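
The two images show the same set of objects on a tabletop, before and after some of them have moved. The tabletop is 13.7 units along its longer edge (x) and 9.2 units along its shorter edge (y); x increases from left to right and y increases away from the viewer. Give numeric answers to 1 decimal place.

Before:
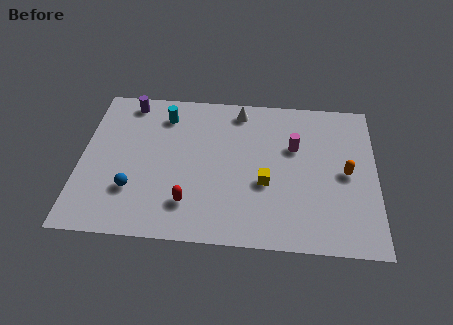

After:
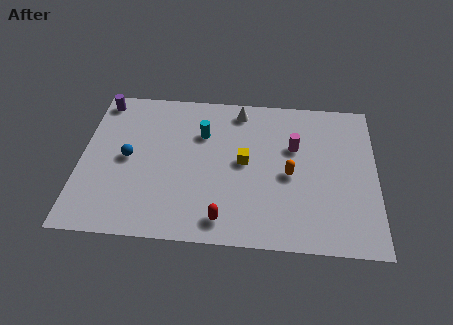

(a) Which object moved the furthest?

the orange capsule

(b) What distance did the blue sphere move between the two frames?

1.9

The blue sphere was near (2.5, 2.7) before and (2.2, 4.6) after, so it travelled √(0.3² + 1.9²) ≈ 1.9 units.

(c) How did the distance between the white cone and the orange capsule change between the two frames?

-1.6

They were about 6.1 units apart before and 4.5 after — 1.6 units closer together.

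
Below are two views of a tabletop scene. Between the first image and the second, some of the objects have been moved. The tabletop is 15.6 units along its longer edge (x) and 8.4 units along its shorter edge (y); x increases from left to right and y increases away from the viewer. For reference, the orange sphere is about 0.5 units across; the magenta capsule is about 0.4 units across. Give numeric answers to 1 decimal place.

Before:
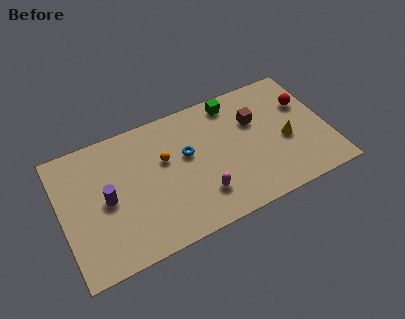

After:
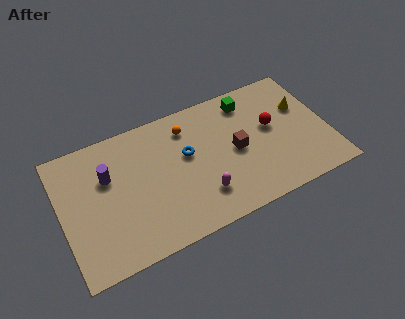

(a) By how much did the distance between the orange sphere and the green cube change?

-1.1

Before: roughly 4.8 units apart; after: 3.7. That's 1.1 units closer together.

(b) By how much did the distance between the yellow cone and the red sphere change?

-0.4

The distance was about 2.4 in the first image and 2.0 in the second, so they moved 0.4 units closer together.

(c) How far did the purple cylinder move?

1.4

The purple cylinder moved from about (2.6, 4.1) to (2.8, 5.5), a distance of √(0.2² + 1.4²) ≈ 1.4.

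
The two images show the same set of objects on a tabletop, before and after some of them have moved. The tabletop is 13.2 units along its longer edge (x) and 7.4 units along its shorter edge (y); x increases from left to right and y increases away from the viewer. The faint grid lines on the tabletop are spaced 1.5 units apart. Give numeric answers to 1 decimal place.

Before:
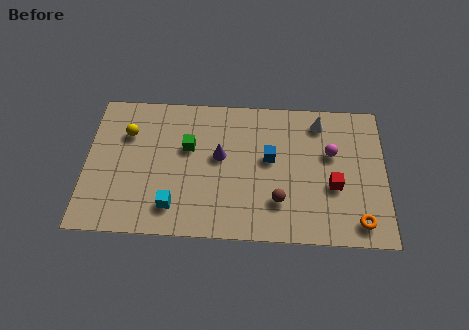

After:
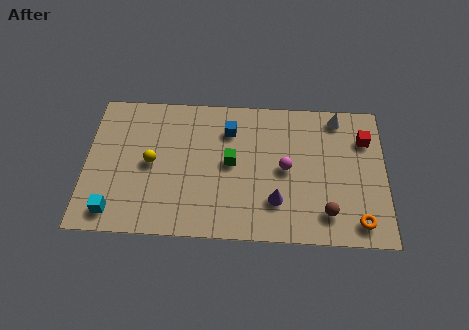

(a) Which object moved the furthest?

the purple cone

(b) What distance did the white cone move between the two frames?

0.9

The white cone was near (10.3, 6.2) before and (11.1, 6.5) after, so it travelled √(0.8² + 0.3²) ≈ 0.9 units.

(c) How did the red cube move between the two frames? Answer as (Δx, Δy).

(1.4, 2.5)

From the two frames, the red cube sits at roughly (10.9, 2.9) before and (12.3, 5.4) after.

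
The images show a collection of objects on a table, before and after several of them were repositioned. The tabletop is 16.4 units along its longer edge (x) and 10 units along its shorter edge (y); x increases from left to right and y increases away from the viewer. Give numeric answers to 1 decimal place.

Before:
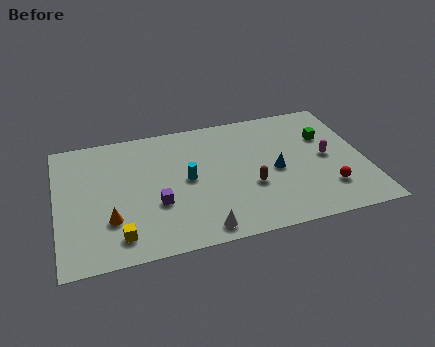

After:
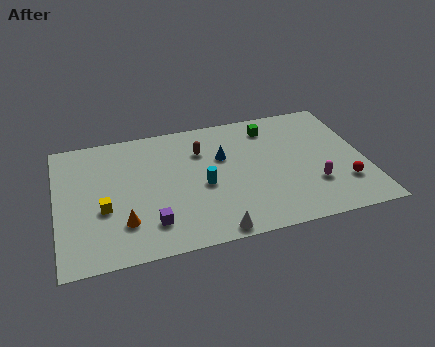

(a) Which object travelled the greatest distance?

the brown capsule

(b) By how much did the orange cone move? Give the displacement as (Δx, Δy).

(0.7, -0.4)

The orange cone was at about (2.7, 3.0) and moved to about (3.4, 2.6).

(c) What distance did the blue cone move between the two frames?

3.2

From (11.6, 4.6) to (8.9, 6.4), the blue cone covered √(2.7² + 1.8²) ≈ 3.2 units.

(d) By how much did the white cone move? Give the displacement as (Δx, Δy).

(0.6, -0.3)

The white cone started near (7.4, 1.1) and ended near (8.0, 0.8).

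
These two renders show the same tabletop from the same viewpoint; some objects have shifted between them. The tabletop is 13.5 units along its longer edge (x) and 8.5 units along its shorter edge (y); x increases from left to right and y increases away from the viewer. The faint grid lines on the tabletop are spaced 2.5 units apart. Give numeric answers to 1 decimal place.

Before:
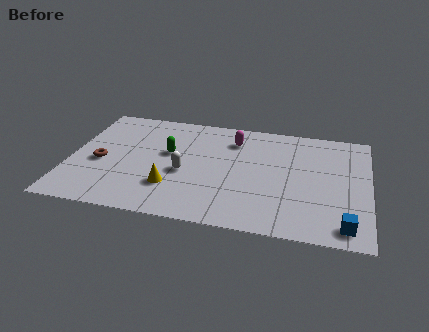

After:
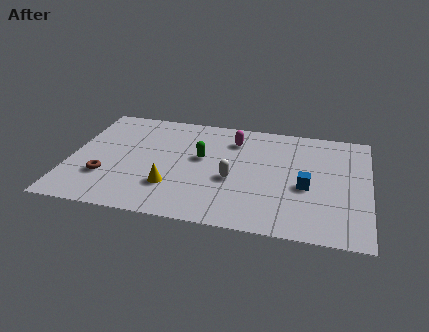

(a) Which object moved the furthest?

the blue cube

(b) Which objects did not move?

the yellow cone and the magenta capsule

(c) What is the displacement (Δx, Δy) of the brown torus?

(0.3, -1.1)

From the two frames, the brown torus sits at roughly (1.4, 3.7) before and (1.7, 2.6) after.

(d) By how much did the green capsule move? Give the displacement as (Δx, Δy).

(1.5, -0.1)

From the two frames, the green capsule sits at roughly (4.4, 5.0) before and (5.9, 4.9) after.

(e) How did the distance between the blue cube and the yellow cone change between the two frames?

-1.8

Before: roughly 7.9 units apart; after: 6.1. That's 1.8 units closer together.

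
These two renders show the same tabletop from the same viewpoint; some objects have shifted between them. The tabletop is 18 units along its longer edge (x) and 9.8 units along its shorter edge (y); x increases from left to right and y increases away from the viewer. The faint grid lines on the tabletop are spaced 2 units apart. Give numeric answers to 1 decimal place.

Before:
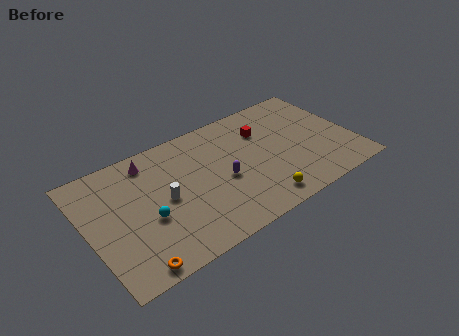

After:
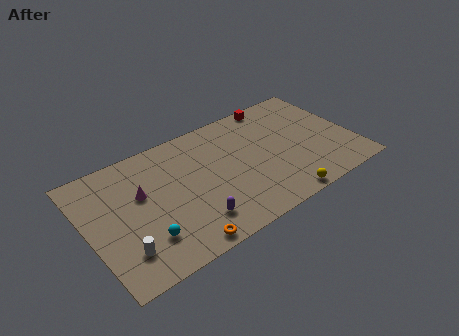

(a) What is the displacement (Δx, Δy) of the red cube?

(1.2, 2.0)

The red cube was at about (12.3, 7.0) and moved to about (13.5, 9.0).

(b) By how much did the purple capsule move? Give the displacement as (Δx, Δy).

(-2.4, -2.2)

From the two frames, the purple capsule sits at roughly (9.0, 4.3) before and (6.6, 2.1) after.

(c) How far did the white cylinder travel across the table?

4.1

From (5.1, 4.8) to (1.9, 2.3), the white cylinder covered √(3.2² + 2.5²) ≈ 4.1 units.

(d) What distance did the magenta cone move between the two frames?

2.5

The magenta cone was near (4.6, 8.3) before and (3.7, 6.0) after, so it travelled √(0.9² + 2.3²) ≈ 2.5 units.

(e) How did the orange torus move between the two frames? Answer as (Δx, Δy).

(3.2, 0.0)

The orange torus was at about (2.3, 0.9) and moved to about (5.5, 0.9).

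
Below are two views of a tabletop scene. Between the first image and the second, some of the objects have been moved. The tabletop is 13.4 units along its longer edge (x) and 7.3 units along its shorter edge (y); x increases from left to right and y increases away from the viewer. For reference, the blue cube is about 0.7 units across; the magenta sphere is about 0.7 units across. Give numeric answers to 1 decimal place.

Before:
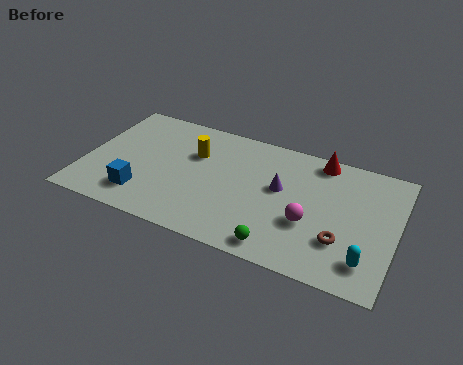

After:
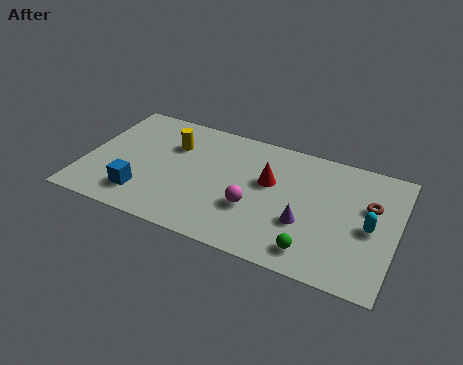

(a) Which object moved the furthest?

the red cone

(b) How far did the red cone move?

2.9

From (9.9, 6.5) to (7.9, 4.4), the red cone covered √(2.0² + 2.1²) ≈ 2.9 units.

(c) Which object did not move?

the blue cube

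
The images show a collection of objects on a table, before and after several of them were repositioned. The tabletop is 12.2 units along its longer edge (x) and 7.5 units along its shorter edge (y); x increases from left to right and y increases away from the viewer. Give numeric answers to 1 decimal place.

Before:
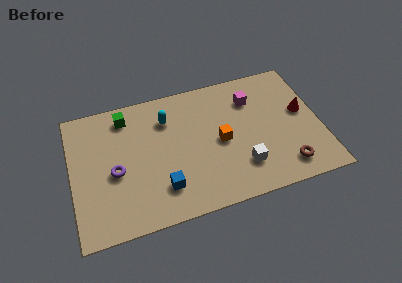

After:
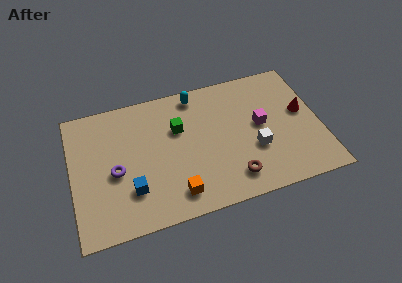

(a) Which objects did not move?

the purple torus and the red cone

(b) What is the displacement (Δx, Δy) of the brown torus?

(-2.6, 0.1)

The brown torus started near (10.3, 1.3) and ended near (7.7, 1.4).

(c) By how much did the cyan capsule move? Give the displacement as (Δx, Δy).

(1.5, 1.0)

From the two frames, the cyan capsule sits at roughly (4.8, 5.6) before and (6.3, 6.6) after.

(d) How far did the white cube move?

1.1

The white cube was near (8.2, 1.9) before and (8.9, 2.7) after, so it travelled √(0.7² + 0.8²) ≈ 1.1 units.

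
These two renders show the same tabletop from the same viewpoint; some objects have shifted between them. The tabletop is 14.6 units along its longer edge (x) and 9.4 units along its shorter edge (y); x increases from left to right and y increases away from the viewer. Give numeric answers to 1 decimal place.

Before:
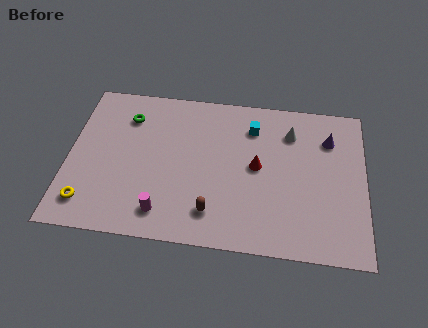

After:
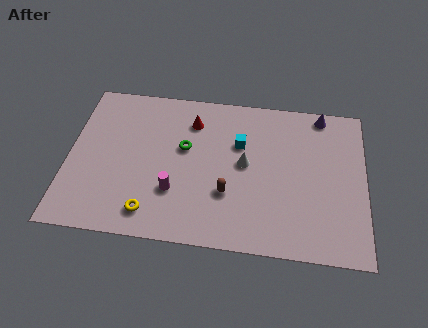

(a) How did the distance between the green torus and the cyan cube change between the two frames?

-3.4

Before: roughly 6.2 units apart; after: 2.8. That's 3.4 units closer together.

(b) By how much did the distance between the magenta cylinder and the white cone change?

-4.3

They were about 8.3 units apart before and 4.0 after — 4.3 units closer together.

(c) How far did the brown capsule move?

1.4

From (7.2, 1.9) to (7.9, 3.1), the brown capsule covered √(0.7² + 1.2²) ≈ 1.4 units.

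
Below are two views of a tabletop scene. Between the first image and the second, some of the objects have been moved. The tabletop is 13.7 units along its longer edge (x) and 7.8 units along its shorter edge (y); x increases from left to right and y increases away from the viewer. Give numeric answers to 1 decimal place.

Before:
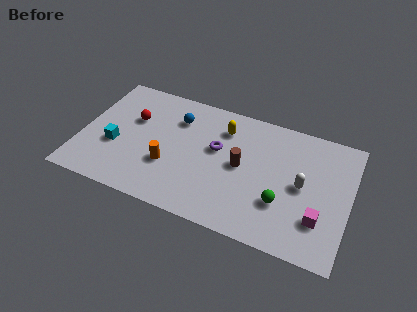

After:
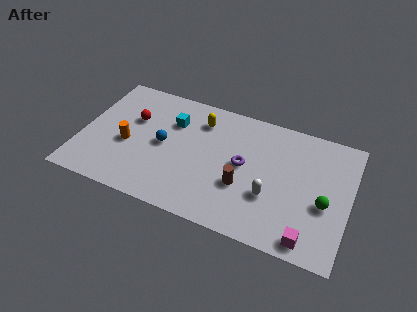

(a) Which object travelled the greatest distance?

the cyan cube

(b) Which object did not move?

the red sphere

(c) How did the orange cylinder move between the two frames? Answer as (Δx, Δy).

(-2.2, 0.6)

The orange cylinder started near (4.6, 2.7) and ended near (2.4, 3.3).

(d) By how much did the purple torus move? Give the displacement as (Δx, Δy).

(1.4, -0.5)

From the two frames, the purple torus sits at roughly (6.9, 4.6) before and (8.3, 4.1) after.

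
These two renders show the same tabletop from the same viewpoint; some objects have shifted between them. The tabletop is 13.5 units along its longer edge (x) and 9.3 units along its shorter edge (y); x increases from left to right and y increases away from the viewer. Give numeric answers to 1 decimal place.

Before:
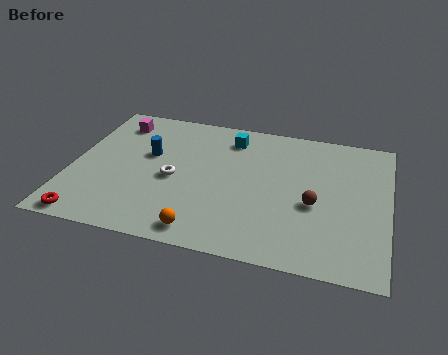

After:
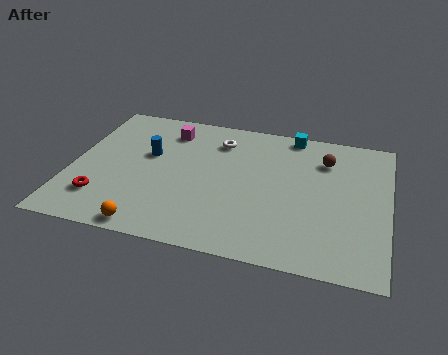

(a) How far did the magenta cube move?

2.3

The magenta cube was near (1.6, 7.6) before and (3.9, 7.5) after, so it travelled √(2.3² + 0.1²) ≈ 2.3 units.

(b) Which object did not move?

the blue cylinder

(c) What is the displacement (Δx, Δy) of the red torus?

(0.4, 1.4)

The red torus started near (1.1, 0.8) and ended near (1.5, 2.2).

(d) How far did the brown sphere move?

3.1

The brown sphere moved from about (10.4, 3.9) to (10.7, 7.0), a distance of √(0.3² + 3.1²) ≈ 3.1.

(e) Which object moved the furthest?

the white torus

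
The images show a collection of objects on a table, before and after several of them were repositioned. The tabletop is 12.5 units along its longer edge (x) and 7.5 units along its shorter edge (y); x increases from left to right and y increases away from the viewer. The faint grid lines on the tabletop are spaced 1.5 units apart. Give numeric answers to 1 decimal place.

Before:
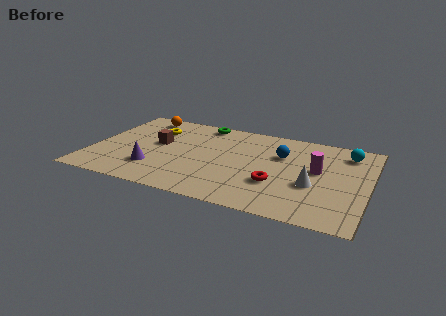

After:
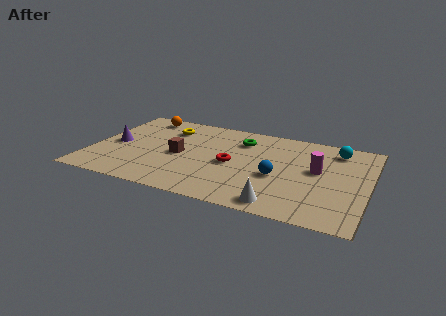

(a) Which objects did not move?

the magenta cylinder and the orange sphere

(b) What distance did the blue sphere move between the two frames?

1.9

The blue sphere moved from about (8.5, 5.0) to (8.5, 3.1), a distance of √(0.0² + 1.9²) ≈ 1.9.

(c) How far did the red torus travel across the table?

2.3

The red torus moved from about (8.5, 2.5) to (6.4, 3.5), a distance of √(2.1² + 1.0²) ≈ 2.3.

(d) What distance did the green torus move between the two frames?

2.1

The green torus was near (4.7, 6.7) before and (6.6, 5.7) after, so it travelled √(1.9² + 1.0²) ≈ 2.1 units.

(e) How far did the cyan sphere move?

0.5

The cyan sphere moved from about (11.4, 6.1) to (10.9, 6.2), a distance of √(0.5² + 0.1²) ≈ 0.5.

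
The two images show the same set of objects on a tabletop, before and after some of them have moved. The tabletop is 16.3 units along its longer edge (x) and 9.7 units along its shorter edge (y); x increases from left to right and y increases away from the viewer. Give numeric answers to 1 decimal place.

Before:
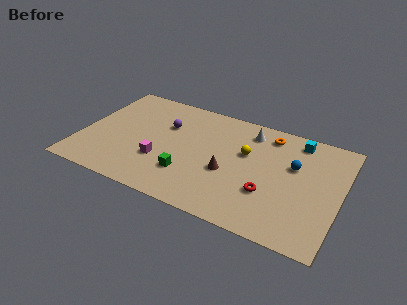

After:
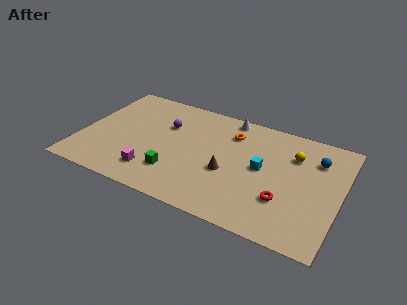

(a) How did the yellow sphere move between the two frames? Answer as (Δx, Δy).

(2.9, 1.0)

The yellow sphere started near (10.3, 6.0) and ended near (13.2, 7.0).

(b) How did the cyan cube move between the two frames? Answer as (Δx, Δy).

(-1.9, -3.3)

The cyan cube started near (13.3, 8.4) and ended near (11.4, 5.1).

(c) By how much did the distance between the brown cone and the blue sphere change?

+1.7

The distance was about 4.5 in the first image and 6.2 in the second, so they moved 1.7 units further apart.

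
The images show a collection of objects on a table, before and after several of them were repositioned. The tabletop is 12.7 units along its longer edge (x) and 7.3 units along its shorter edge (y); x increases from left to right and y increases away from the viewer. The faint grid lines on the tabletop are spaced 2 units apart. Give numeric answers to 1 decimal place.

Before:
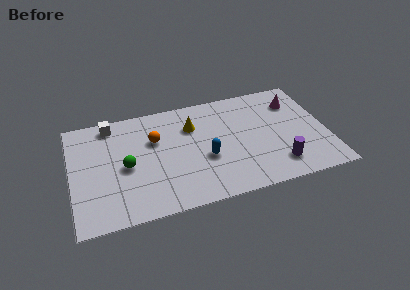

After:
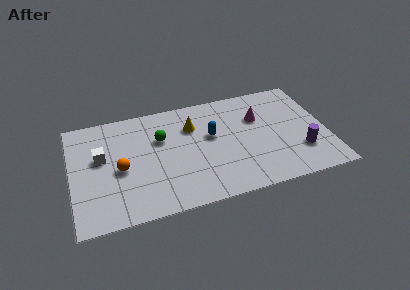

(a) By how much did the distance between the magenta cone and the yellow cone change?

-1.9

They were about 5.2 units apart before and 3.3 after — 1.9 units closer together.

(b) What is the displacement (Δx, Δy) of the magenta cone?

(-1.9, -0.6)

The magenta cone was at about (11.3, 5.5) and moved to about (9.4, 4.9).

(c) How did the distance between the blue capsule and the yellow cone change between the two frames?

-1.1

The distance was about 2.4 in the first image and 1.3 in the second, so they moved 1.1 units closer together.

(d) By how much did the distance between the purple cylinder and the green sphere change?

-0.3

The distance was about 7.6 in the first image and 7.3 in the second, so they moved 0.3 units closer together.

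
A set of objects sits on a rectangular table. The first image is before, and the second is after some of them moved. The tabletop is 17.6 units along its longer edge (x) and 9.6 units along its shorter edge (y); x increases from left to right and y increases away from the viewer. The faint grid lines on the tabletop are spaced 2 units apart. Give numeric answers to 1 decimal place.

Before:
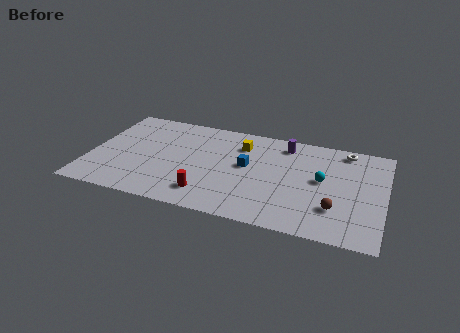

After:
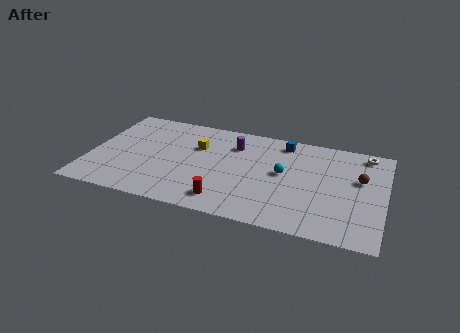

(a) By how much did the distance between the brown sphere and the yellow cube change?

+2.3

They were about 7.5 units apart before and 9.8 after — 2.3 units further apart.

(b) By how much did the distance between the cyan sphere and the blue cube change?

-1.4

Before: roughly 4.5 units apart; after: 3.1. That's 1.4 units closer together.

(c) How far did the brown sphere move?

3.5

The brown sphere moved from about (14.8, 2.7) to (16.1, 5.9), a distance of √(1.3² + 3.2²) ≈ 3.5.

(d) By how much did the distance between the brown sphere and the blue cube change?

-0.7

Before: roughly 6.0 units apart; after: 5.3. That's 0.7 units closer together.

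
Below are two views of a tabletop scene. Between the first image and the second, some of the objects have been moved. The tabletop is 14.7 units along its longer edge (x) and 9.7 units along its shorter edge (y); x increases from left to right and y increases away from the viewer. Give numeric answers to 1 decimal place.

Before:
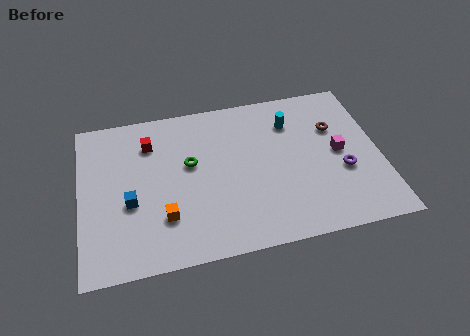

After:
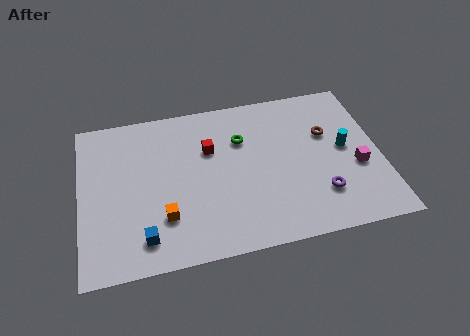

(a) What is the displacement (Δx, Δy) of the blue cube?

(0.6, -2.2)

The blue cube was at about (2.4, 3.9) and moved to about (3.0, 1.7).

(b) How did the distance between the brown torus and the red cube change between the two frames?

-3.3

The distance was about 9.1 in the first image and 5.8 in the second, so they moved 3.3 units closer together.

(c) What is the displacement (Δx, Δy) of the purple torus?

(-1.2, -1.2)

The purple torus started near (12.8, 3.7) and ended near (11.6, 2.5).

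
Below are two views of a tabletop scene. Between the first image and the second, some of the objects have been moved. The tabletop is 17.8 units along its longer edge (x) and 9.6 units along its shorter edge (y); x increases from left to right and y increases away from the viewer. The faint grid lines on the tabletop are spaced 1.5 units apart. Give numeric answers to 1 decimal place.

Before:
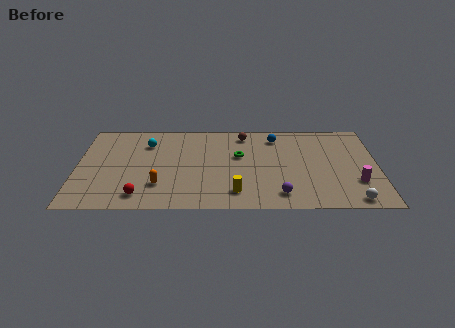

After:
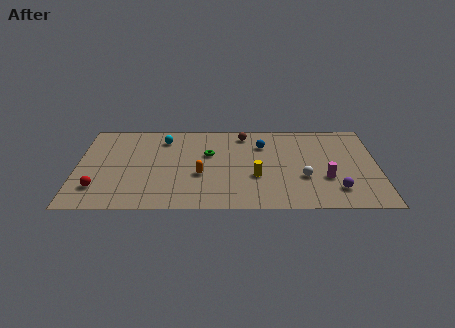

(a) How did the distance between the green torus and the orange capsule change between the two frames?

-3.3

They were about 5.7 units apart before and 2.4 after — 3.3 units closer together.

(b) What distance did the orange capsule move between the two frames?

2.6

The orange capsule was near (4.9, 2.6) before and (7.3, 3.7) after, so it travelled √(2.4² + 1.1²) ≈ 2.6 units.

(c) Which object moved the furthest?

the white sphere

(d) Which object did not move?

the brown sphere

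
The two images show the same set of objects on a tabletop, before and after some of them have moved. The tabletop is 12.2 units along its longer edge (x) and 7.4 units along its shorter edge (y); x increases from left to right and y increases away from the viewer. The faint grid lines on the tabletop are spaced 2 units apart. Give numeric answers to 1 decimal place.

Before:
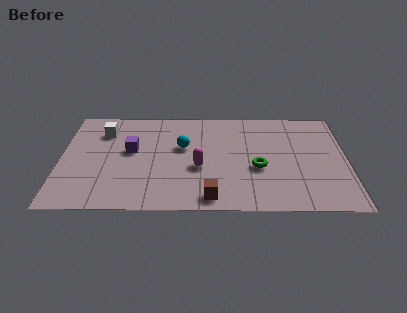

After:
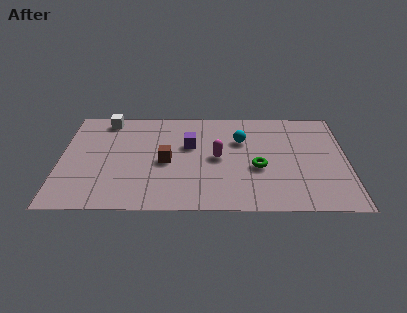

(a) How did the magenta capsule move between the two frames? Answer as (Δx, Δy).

(0.8, 0.7)

From the two frames, the magenta capsule sits at roughly (5.9, 3.0) before and (6.7, 3.7) after.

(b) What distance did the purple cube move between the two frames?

2.5

The purple cube was near (3.0, 4.2) before and (5.5, 4.6) after, so it travelled √(2.5² + 0.4²) ≈ 2.5 units.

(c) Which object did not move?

the green torus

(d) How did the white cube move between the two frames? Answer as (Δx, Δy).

(0.1, 0.9)

The white cube was at about (1.8, 5.6) and moved to about (1.9, 6.5).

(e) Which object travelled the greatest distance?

the brown cube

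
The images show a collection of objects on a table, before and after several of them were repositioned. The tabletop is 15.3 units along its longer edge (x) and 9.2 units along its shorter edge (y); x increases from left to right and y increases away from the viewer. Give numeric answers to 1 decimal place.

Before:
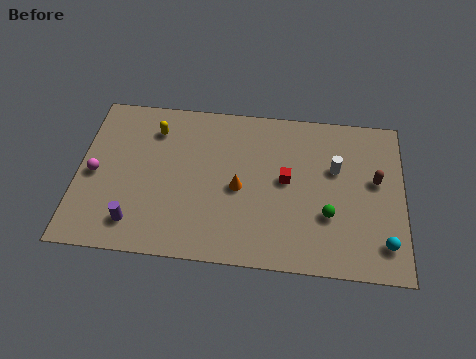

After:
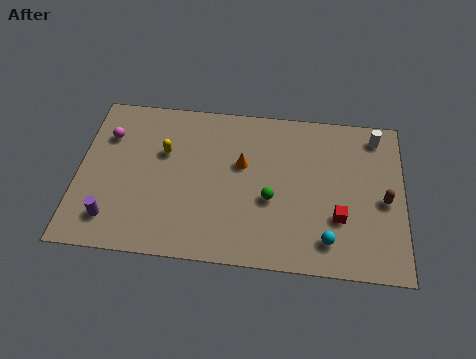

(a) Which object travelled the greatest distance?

the red cube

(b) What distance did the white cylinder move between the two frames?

2.8

The white cylinder was near (12.1, 5.8) before and (14.0, 7.9) after, so it travelled √(1.9² + 2.1²) ≈ 2.8 units.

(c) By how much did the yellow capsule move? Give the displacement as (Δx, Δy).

(0.5, -1.3)

From the two frames, the yellow capsule sits at roughly (3.5, 7.2) before and (4.0, 5.9) after.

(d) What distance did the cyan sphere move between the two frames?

2.6

The cyan sphere moved from about (14.4, 1.8) to (11.8, 1.7), a distance of √(2.6² + 0.1²) ≈ 2.6.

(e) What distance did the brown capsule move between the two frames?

1.2

The brown capsule moved from about (14.0, 5.3) to (14.4, 4.2), a distance of √(0.4² + 1.1²) ≈ 1.2.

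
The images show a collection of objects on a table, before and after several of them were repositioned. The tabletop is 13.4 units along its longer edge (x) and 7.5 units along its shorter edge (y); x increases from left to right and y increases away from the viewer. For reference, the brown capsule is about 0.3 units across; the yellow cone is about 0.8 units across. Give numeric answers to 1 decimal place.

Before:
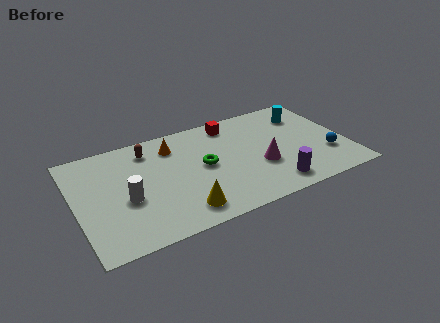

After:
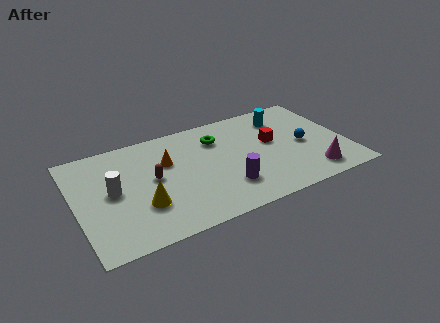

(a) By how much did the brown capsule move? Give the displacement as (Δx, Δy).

(0.0, -2.1)

The brown capsule started near (3.8, 6.1) and ended near (3.8, 4.0).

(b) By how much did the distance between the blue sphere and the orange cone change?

-1.3

Before: roughly 8.1 units apart; after: 6.8. That's 1.3 units closer together.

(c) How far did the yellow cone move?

2.1

The yellow cone moved from about (4.9, 1.3) to (3.1, 2.4), a distance of √(1.8² + 1.1²) ≈ 2.1.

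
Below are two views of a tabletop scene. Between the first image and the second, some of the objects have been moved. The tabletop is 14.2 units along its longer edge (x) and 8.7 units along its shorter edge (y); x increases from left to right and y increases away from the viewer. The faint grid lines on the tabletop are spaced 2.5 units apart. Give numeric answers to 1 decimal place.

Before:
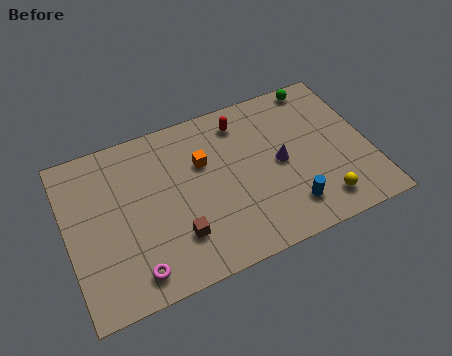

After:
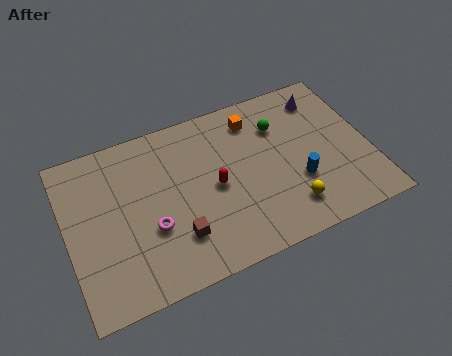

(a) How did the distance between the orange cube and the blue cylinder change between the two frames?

-0.9

Before: roughly 5.3 units apart; after: 4.4. That's 0.9 units closer together.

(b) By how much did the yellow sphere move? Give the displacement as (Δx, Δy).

(-1.5, 0.3)

The yellow sphere started near (11.6, 1.5) and ended near (10.1, 1.8).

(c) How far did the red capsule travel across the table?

3.4

The red capsule moved from about (8.5, 7.2) to (6.9, 4.2), a distance of √(1.6² + 3.0²) ≈ 3.4.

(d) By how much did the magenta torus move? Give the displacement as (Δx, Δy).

(1.0, 1.9)

From the two frames, the magenta torus sits at roughly (2.8, 1.3) before and (3.8, 3.2) after.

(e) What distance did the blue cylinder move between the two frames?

1.3

The blue cylinder moved from about (10.1, 1.8) to (10.7, 3.0), a distance of √(0.6² + 1.2²) ≈ 1.3.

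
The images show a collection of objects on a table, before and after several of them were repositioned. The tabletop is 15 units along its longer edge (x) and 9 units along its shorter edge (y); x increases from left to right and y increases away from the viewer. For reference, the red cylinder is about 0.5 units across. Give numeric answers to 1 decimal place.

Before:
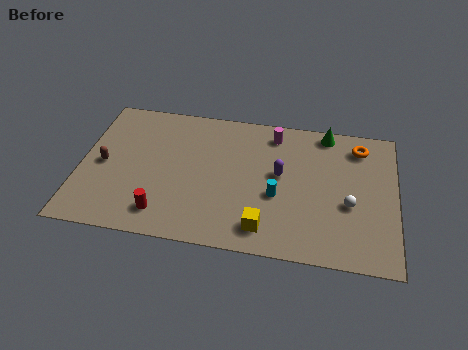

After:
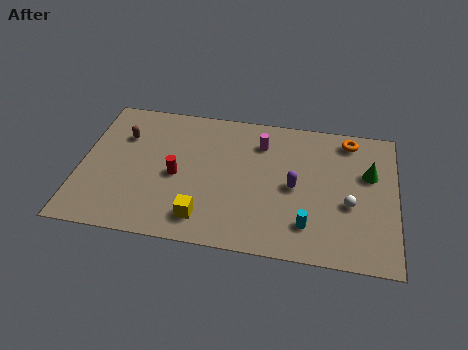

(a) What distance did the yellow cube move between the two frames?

2.9

The yellow cube was near (8.9, 1.5) before and (6.0, 1.6) after, so it travelled √(2.9² + 0.1²) ≈ 2.9 units.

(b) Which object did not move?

the white sphere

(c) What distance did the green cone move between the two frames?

3.2

The green cone was near (11.6, 8.1) before and (13.7, 5.7) after, so it travelled √(2.1² + 2.4²) ≈ 3.2 units.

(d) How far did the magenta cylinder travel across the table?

0.9

The magenta cylinder moved from about (9.1, 7.6) to (8.5, 6.9), a distance of √(0.6² + 0.7²) ≈ 0.9.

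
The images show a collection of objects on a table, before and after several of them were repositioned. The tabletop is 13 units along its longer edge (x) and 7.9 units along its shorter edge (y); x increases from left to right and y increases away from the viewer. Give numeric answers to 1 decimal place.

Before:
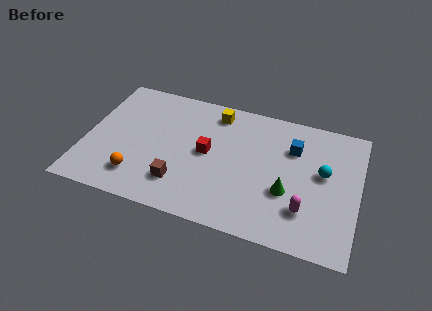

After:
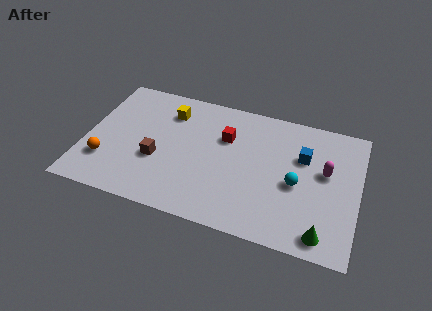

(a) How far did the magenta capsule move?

2.6

From (10.6, 2.1) to (11.4, 4.6), the magenta capsule covered √(0.8² + 2.5²) ≈ 2.6 units.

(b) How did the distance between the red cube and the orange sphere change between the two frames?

+2.4

They were about 3.9 units apart before and 6.3 after — 2.4 units further apart.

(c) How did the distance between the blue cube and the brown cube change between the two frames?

+0.8

The distance was about 6.3 in the first image and 7.1 in the second, so they moved 0.8 units further apart.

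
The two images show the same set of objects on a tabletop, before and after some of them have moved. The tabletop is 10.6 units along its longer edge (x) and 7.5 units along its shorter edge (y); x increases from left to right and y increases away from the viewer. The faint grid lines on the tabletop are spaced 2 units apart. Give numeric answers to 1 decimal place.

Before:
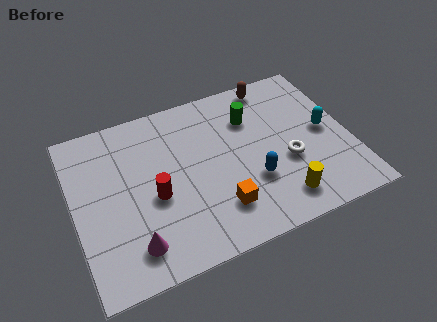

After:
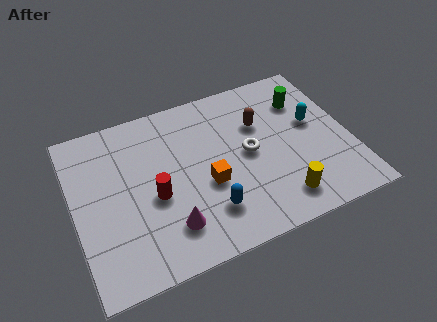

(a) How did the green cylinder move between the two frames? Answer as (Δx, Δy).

(2.1, 0.1)

The green cylinder was at about (7.0, 5.4) and moved to about (9.1, 5.5).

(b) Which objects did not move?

the red cylinder and the yellow cylinder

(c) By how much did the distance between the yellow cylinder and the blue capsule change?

+1.2

They were about 1.5 units apart before and 2.7 after — 1.2 units further apart.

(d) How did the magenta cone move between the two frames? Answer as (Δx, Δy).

(1.4, 0.3)

The magenta cone started near (2.0, 1.4) and ended near (3.4, 1.7).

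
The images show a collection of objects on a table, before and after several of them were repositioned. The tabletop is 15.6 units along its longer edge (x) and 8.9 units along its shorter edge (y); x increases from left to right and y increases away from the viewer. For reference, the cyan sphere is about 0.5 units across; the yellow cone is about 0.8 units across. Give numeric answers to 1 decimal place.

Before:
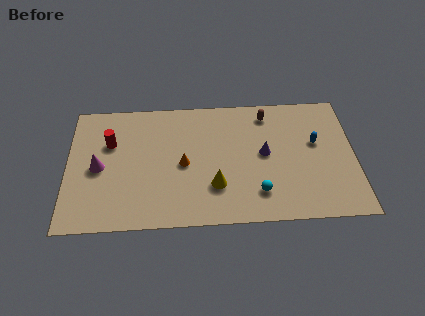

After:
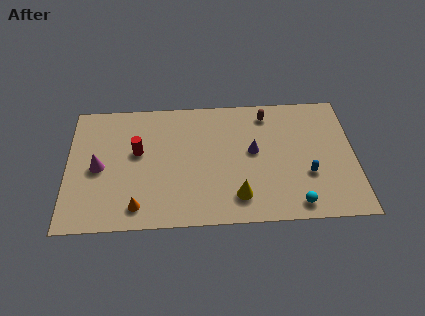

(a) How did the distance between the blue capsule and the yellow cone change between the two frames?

-2.1

The distance was about 6.1 in the first image and 4.0 in the second, so they moved 2.1 units closer together.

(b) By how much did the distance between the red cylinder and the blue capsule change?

-1.8

Before: roughly 11.2 units apart; after: 9.4. That's 1.8 units closer together.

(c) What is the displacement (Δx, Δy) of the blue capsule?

(-0.5, -2.2)

From the two frames, the blue capsule sits at roughly (13.5, 5.3) before and (13.0, 3.1) after.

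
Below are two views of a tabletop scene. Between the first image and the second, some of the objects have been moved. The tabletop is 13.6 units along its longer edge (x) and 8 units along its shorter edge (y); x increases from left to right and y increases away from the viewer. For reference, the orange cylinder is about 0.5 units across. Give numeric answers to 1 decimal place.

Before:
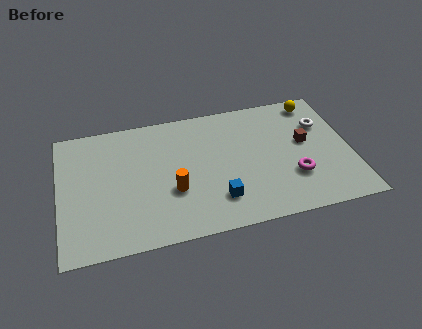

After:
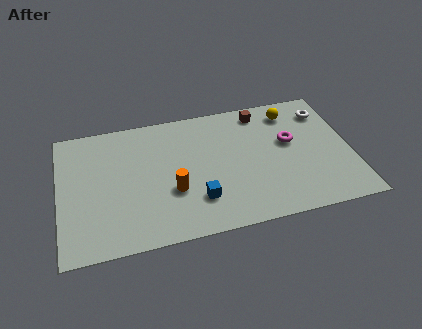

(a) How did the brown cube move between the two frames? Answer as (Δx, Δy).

(-1.9, 2.4)

The brown cube was at about (11.5, 4.5) and moved to about (9.6, 6.9).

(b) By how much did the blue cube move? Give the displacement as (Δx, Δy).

(-0.9, 0.2)

The blue cube started near (7.2, 1.9) and ended near (6.3, 2.1).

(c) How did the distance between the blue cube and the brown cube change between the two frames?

+0.8

They were about 5.0 units apart before and 5.8 after — 0.8 units further apart.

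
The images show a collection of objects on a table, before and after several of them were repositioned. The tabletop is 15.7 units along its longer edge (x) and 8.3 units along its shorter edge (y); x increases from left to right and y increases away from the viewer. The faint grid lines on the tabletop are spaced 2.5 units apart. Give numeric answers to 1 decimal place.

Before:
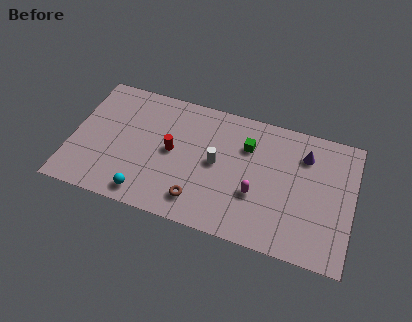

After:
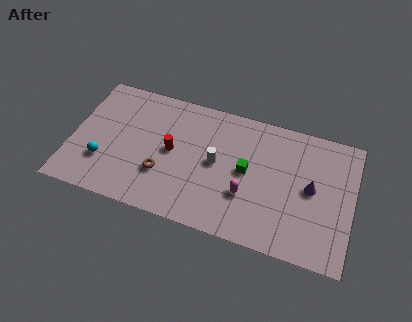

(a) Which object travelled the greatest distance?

the cyan sphere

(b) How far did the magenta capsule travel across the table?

0.5

From (10.4, 3.0) to (9.9, 2.8), the magenta capsule covered √(0.5² + 0.2²) ≈ 0.5 units.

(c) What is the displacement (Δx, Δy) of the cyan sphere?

(-2.5, 1.4)

The cyan sphere was at about (4.4, 1.1) and moved to about (1.9, 2.5).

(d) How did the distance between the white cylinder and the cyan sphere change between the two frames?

+1.6

Before: roughly 4.9 units apart; after: 6.5. That's 1.6 units further apart.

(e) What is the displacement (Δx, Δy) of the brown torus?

(-2.1, 1.1)

The brown torus started near (7.3, 1.6) and ended near (5.2, 2.7).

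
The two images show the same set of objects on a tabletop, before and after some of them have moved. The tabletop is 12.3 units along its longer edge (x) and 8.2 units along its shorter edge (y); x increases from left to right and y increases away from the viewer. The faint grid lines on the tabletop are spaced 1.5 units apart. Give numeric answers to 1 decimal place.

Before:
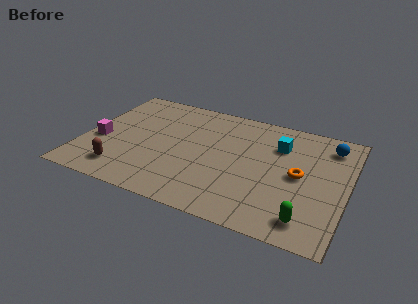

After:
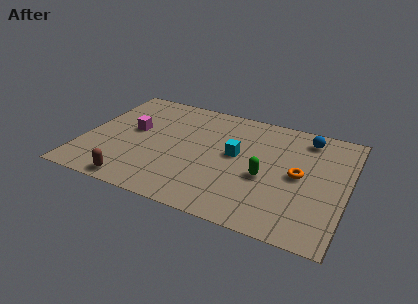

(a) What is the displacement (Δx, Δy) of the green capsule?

(-2.1, 2.1)

The green capsule started near (10.7, 1.3) and ended near (8.6, 3.4).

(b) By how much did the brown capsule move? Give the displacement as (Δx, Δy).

(0.7, -0.7)

The brown capsule started near (2.1, 1.5) and ended near (2.8, 0.8).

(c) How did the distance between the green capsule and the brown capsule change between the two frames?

-2.2

Before: roughly 8.6 units apart; after: 6.4. That's 2.2 units closer together.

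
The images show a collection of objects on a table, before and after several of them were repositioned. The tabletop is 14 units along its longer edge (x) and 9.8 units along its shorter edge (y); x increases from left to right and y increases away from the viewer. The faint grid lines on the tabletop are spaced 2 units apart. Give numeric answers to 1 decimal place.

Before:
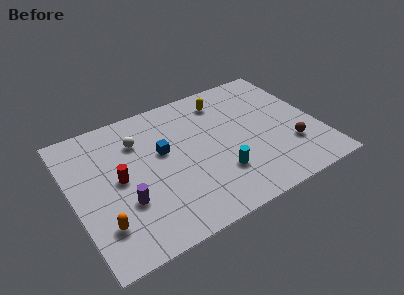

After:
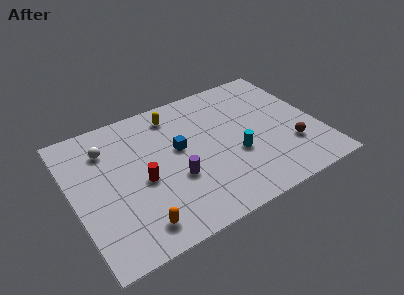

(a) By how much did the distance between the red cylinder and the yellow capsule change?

-2.6

They were about 7.2 units apart before and 4.6 after — 2.6 units closer together.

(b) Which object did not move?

the brown sphere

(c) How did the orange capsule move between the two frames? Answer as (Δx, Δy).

(1.8, -0.9)

The orange capsule was at about (1.3, 2.4) and moved to about (3.1, 1.5).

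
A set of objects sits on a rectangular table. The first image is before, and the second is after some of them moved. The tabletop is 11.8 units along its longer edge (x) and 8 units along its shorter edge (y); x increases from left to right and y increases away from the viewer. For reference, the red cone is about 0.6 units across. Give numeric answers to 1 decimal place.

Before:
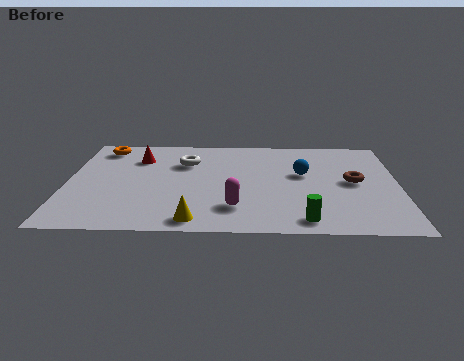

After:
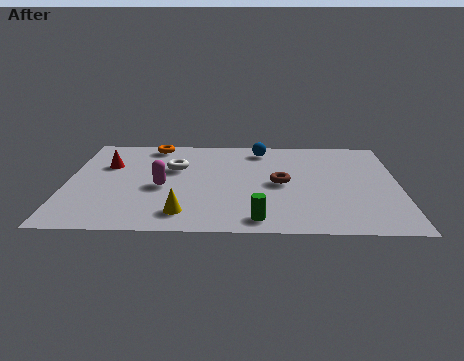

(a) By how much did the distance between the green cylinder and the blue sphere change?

+2.1

The distance was about 3.7 in the first image and 5.8 in the second, so they moved 2.1 units further apart.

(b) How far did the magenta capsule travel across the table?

3.1

From (6.0, 1.9) to (3.4, 3.5), the magenta capsule covered √(2.6² + 1.6²) ≈ 3.1 units.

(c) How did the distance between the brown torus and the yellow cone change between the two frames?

-2.2

They were about 6.4 units apart before and 4.2 after — 2.2 units closer together.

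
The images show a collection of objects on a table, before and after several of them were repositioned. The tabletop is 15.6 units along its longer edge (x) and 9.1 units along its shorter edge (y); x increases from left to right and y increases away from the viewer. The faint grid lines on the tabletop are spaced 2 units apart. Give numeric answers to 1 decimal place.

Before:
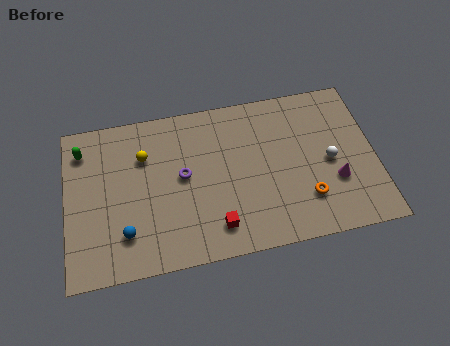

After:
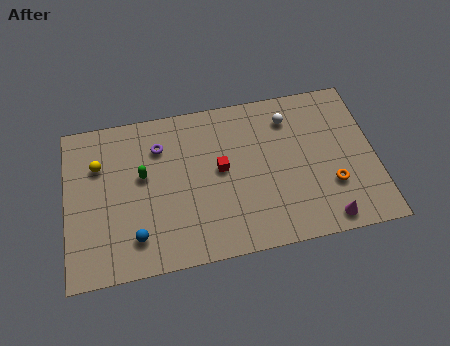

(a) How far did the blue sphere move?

0.6

The blue sphere was near (2.9, 2.2) before and (3.4, 1.9) after, so it travelled √(0.5² + 0.3²) ≈ 0.6 units.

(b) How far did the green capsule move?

3.6

From (0.9, 7.3) to (3.9, 5.3), the green capsule covered √(3.0² + 2.0²) ≈ 3.6 units.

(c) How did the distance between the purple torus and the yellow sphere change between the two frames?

+0.7

They were about 2.4 units apart before and 3.1 after — 0.7 units further apart.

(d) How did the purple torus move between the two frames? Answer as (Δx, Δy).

(-1.1, 1.9)

From the two frames, the purple torus sits at roughly (5.9, 4.9) before and (4.8, 6.8) after.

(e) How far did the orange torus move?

1.4

The orange torus was near (12.0, 2.4) before and (13.3, 2.9) after, so it travelled √(1.3² + 0.5²) ≈ 1.4 units.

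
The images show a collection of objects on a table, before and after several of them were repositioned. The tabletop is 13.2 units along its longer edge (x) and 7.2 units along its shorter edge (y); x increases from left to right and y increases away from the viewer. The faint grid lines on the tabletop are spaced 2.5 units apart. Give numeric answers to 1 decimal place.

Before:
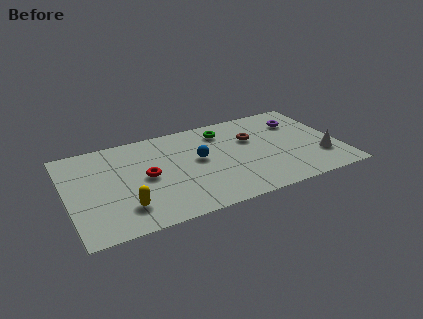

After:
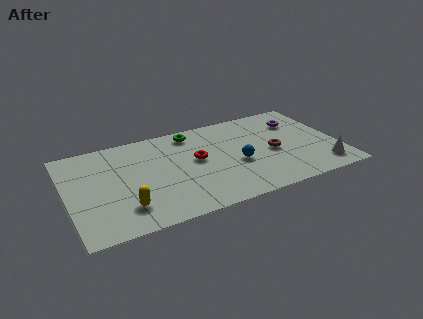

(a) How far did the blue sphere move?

2.1

The blue sphere moved from about (6.4, 4.0) to (8.2, 3.0), a distance of √(1.8² + 1.0²) ≈ 2.1.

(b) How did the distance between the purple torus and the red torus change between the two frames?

-2.5

Before: roughly 7.9 units apart; after: 5.4. That's 2.5 units closer together.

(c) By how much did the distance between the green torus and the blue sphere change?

+1.4

They were about 2.3 units apart before and 3.7 after — 1.4 units further apart.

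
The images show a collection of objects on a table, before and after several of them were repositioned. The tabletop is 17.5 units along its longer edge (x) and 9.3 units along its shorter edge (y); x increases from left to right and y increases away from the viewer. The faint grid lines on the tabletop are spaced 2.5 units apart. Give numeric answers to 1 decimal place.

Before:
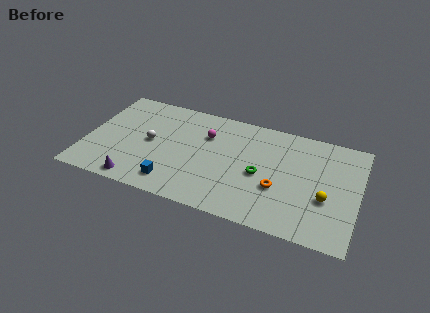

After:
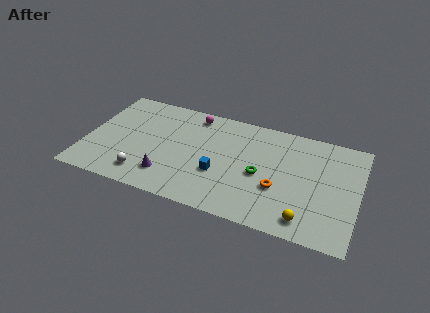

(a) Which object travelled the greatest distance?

the blue cube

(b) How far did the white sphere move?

3.0

The white sphere was near (4.1, 4.7) before and (4.0, 1.7) after, so it travelled √(0.1² + 3.0²) ≈ 3.0 units.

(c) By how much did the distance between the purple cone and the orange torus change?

-2.1

The distance was about 9.2 in the first image and 7.1 in the second, so they moved 2.1 units closer together.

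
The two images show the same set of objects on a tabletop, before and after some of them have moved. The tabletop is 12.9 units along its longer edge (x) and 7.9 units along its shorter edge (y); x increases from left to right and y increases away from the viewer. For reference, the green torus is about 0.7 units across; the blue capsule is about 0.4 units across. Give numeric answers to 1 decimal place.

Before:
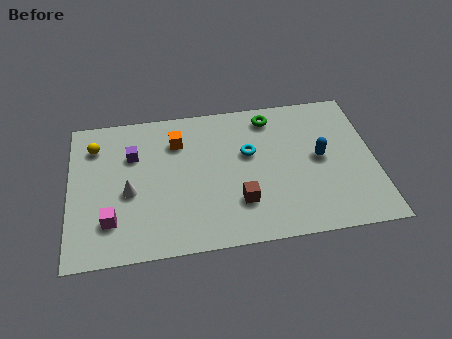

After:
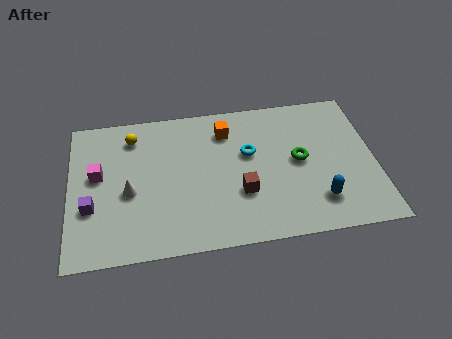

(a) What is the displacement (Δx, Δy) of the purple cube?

(-1.8, -2.6)

The purple cube was at about (2.7, 5.4) and moved to about (0.9, 2.8).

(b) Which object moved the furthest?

the purple cube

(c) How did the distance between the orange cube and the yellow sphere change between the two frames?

+0.5

They were about 3.5 units apart before and 4.0 after — 0.5 units further apart.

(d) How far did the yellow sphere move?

1.6

The yellow sphere moved from about (1.1, 6.1) to (2.7, 6.4), a distance of √(1.6² + 0.3²) ≈ 1.6.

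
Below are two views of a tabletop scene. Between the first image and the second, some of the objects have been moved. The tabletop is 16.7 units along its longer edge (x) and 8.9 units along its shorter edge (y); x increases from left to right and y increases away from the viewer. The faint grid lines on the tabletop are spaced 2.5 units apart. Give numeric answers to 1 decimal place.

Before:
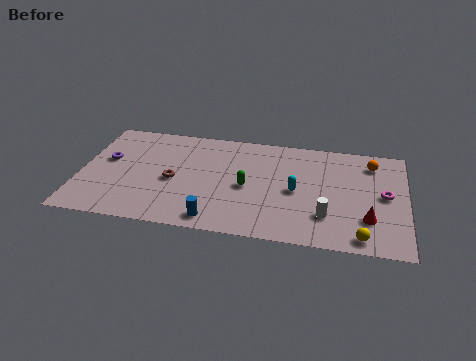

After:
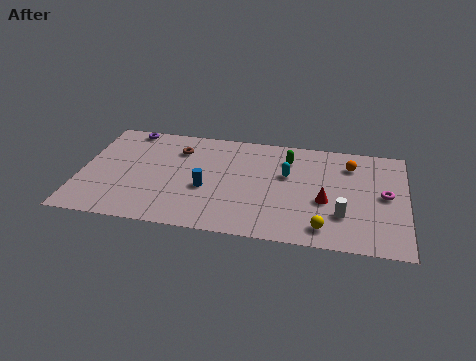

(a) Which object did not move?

the magenta torus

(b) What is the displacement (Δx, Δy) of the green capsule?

(2.0, 2.8)

From the two frames, the green capsule sits at roughly (8.6, 4.1) before and (10.6, 6.9) after.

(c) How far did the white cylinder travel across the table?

0.8

The white cylinder was near (12.7, 2.4) before and (13.5, 2.6) after, so it travelled √(0.8² + 0.2²) ≈ 0.8 units.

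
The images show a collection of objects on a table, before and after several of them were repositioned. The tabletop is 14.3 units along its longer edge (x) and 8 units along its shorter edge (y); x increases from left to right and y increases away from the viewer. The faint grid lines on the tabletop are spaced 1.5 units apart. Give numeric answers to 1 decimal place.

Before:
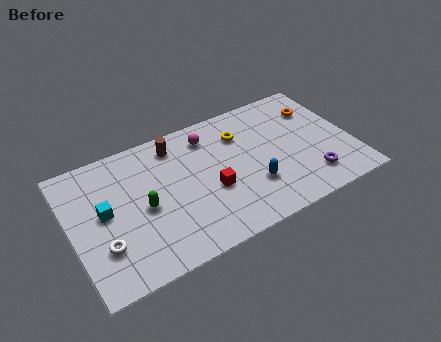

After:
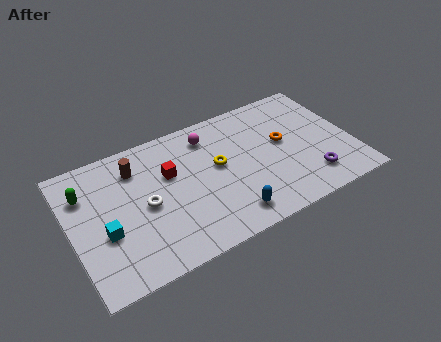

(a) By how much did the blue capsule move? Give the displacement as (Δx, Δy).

(-1.4, -1.2)

The blue capsule was at about (9.0, 2.5) and moved to about (7.6, 1.3).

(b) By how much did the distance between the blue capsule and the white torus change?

-3.0

The distance was about 7.6 in the first image and 4.6 in the second, so they moved 3.0 units closer together.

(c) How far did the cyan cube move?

1.2

The cyan cube was near (1.7, 4.3) before and (1.6, 3.1) after, so it travelled √(0.1² + 1.2²) ≈ 1.2 units.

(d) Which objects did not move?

the purple torus and the magenta sphere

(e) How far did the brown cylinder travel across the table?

2.2

From (5.6, 6.7) to (3.5, 6.2), the brown cylinder covered √(2.1² + 0.5²) ≈ 2.2 units.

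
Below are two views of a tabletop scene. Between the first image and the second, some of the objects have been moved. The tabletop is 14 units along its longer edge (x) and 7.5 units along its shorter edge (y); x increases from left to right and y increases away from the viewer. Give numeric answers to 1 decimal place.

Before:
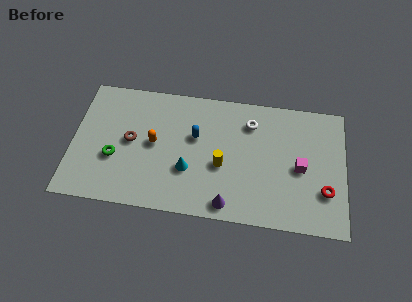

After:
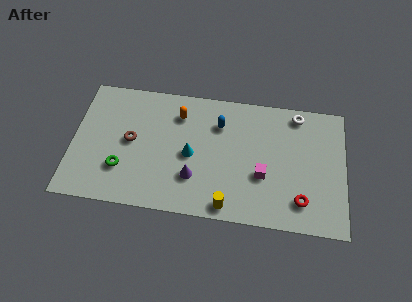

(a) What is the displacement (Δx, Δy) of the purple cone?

(-1.8, 1.3)

The purple cone was at about (8.1, 0.9) and moved to about (6.3, 2.2).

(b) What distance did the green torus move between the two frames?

0.7

The green torus was near (2.2, 2.8) before and (2.6, 2.2) after, so it travelled √(0.4² + 0.6²) ≈ 0.7 units.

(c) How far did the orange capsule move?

2.2

The orange capsule moved from about (4.2, 3.9) to (5.4, 5.8), a distance of √(1.2² + 1.9²) ≈ 2.2.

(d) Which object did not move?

the brown torus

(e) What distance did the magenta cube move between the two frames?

2.0

The magenta cube moved from about (11.7, 3.5) to (9.8, 2.8), a distance of √(1.9² + 0.7²) ≈ 2.0.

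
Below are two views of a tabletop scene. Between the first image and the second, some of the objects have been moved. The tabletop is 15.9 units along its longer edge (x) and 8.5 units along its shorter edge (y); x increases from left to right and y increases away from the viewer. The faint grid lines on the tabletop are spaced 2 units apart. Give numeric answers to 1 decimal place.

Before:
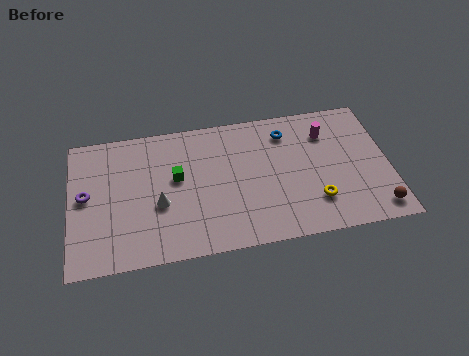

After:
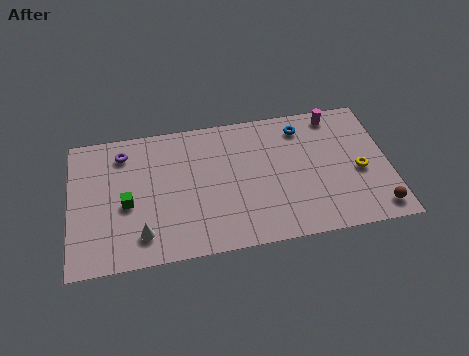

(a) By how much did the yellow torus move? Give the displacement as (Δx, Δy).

(2.3, 1.5)

The yellow torus started near (12.1, 2.2) and ended near (14.4, 3.7).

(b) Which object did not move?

the brown sphere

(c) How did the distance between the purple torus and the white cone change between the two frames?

+1.5

The distance was about 3.8 in the first image and 5.3 in the second, so they moved 1.5 units further apart.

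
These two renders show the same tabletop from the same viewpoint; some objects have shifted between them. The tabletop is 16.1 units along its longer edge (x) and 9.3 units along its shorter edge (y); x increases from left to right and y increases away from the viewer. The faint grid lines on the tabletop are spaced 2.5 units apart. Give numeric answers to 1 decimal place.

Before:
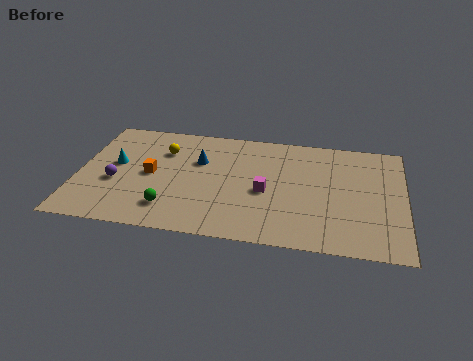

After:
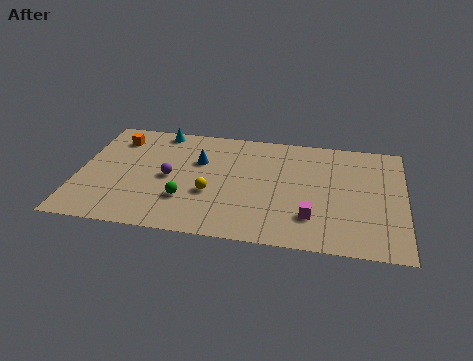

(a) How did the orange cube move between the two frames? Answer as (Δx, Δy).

(-1.9, 2.8)

From the two frames, the orange cube sits at roughly (3.6, 4.6) before and (1.7, 7.4) after.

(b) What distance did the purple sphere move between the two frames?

2.7

The purple sphere moved from about (1.9, 3.7) to (4.5, 4.5), a distance of √(2.6² + 0.8²) ≈ 2.7.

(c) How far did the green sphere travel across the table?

1.1

The green sphere moved from about (4.7, 2.0) to (5.4, 2.8), a distance of √(0.7² + 0.8²) ≈ 1.1.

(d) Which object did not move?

the blue cone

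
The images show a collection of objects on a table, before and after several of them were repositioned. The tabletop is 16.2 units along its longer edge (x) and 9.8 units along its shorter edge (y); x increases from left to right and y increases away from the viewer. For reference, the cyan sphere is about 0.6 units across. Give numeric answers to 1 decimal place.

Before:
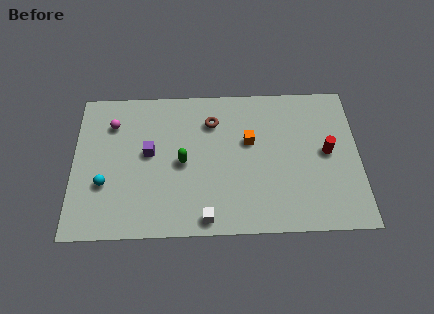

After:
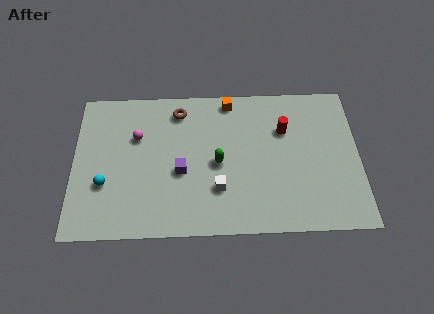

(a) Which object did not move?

the cyan sphere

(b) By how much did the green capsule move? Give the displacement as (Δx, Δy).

(2.0, -0.1)

The green capsule was at about (6.2, 4.7) and moved to about (8.2, 4.6).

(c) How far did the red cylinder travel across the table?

2.9

From (14.4, 5.1) to (12.0, 6.7), the red cylinder covered √(2.4² + 1.6²) ≈ 2.9 units.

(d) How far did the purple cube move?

2.2

From (4.3, 5.4) to (6.1, 4.1), the purple cube covered √(1.8² + 1.3²) ≈ 2.2 units.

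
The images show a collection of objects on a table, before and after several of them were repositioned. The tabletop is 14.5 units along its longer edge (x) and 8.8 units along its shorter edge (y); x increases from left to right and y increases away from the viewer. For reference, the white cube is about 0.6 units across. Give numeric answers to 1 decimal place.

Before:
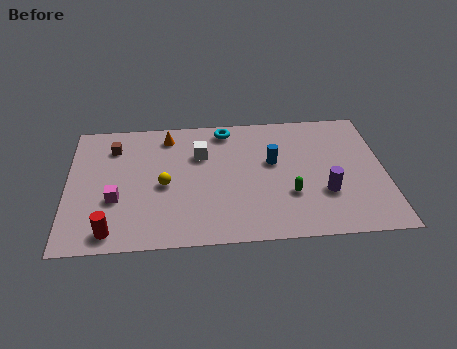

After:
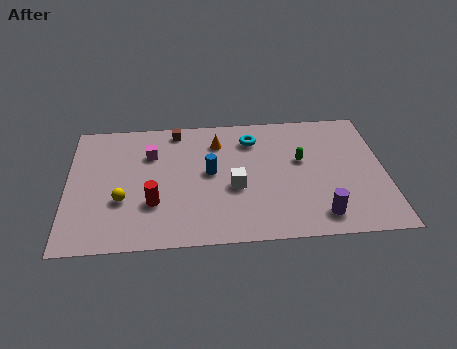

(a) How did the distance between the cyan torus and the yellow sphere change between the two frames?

+2.4

Before: roughly 4.7 units apart; after: 7.1. That's 2.4 units further apart.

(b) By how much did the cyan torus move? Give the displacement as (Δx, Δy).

(1.2, -0.8)

The cyan torus was at about (7.3, 7.7) and moved to about (8.5, 6.9).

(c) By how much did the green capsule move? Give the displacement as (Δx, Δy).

(0.6, 2.3)

From the two frames, the green capsule sits at roughly (10.1, 2.9) before and (10.7, 5.2) after.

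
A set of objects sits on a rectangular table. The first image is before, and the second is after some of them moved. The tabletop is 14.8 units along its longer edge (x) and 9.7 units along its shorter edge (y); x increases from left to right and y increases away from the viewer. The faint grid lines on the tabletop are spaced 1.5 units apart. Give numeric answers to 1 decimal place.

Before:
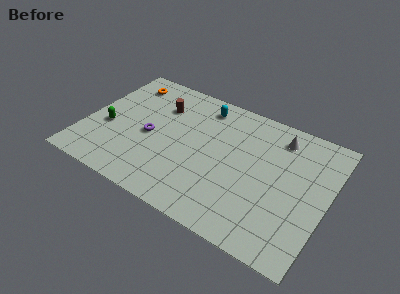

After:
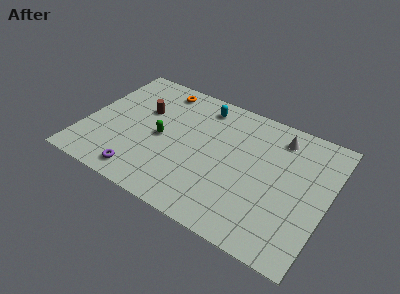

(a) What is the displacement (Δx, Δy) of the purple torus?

(0.0, -3.1)

The purple torus started near (4.0, 4.4) and ended near (4.0, 1.3).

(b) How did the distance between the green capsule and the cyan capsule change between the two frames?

-2.7

Before: roughly 6.8 units apart; after: 4.1. That's 2.7 units closer together.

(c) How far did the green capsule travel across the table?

3.4

The green capsule moved from about (1.4, 3.9) to (4.7, 4.6), a distance of √(3.3² + 0.7²) ≈ 3.4.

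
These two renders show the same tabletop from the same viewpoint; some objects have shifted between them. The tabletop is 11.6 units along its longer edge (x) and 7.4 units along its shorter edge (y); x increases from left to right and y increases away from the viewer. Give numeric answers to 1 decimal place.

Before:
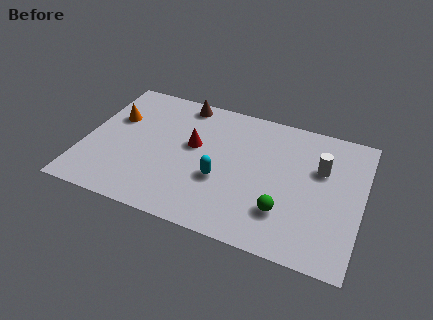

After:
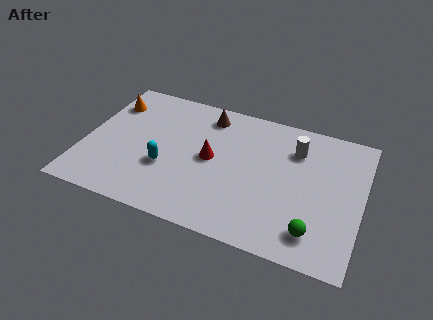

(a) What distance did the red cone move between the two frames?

0.9

The red cone was near (4.5, 4.3) before and (5.3, 3.8) after, so it travelled √(0.8² + 0.5²) ≈ 0.9 units.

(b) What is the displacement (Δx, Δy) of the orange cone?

(-0.3, 0.8)

The orange cone was at about (1.1, 4.8) and moved to about (0.8, 5.6).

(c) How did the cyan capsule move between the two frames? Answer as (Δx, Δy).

(-2.3, -0.1)

The cyan capsule was at about (5.8, 2.8) and moved to about (3.5, 2.7).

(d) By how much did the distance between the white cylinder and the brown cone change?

-2.4

Before: roughly 6.3 units apart; after: 3.9. That's 2.4 units closer together.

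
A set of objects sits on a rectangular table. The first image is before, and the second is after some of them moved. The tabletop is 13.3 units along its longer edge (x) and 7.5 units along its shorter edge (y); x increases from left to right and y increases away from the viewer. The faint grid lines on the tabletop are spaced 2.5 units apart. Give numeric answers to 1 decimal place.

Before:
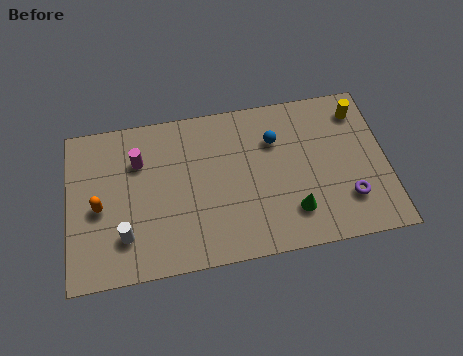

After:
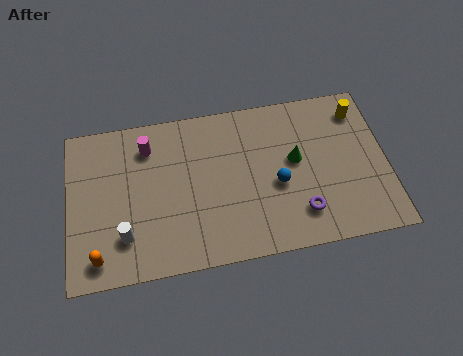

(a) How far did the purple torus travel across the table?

2.0

The purple torus was near (11.6, 2.0) before and (9.6, 1.7) after, so it travelled √(2.0² + 0.3²) ≈ 2.0 units.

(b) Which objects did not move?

the yellow cylinder and the white cylinder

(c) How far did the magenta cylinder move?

0.7

From (3.0, 5.3) to (3.4, 5.9), the magenta cylinder covered √(0.4² + 0.6²) ≈ 0.7 units.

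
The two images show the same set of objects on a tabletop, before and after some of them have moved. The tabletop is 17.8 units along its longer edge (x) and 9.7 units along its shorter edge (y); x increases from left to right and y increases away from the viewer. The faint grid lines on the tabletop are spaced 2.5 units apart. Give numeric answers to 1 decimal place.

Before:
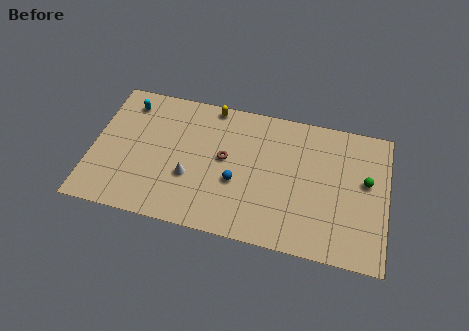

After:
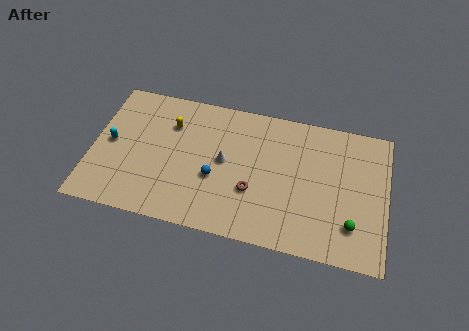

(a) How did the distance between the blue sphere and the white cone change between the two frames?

-1.4

The distance was about 2.8 in the first image and 1.4 in the second, so they moved 1.4 units closer together.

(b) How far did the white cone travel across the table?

2.6

From (6.0, 3.5) to (8.0, 5.1), the white cone covered √(2.0² + 1.6²) ≈ 2.6 units.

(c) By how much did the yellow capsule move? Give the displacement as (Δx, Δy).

(-2.4, -1.9)

From the two frames, the yellow capsule sits at roughly (7.0, 8.9) before and (4.6, 7.0) after.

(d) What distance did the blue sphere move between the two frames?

1.3

From (8.8, 3.8) to (7.5, 3.8), the blue sphere covered √(1.3² + 0.0²) ≈ 1.3 units.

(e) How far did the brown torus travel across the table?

2.6

The brown torus moved from about (8.0, 5.3) to (9.8, 3.4), a distance of √(1.8² + 1.9²) ≈ 2.6.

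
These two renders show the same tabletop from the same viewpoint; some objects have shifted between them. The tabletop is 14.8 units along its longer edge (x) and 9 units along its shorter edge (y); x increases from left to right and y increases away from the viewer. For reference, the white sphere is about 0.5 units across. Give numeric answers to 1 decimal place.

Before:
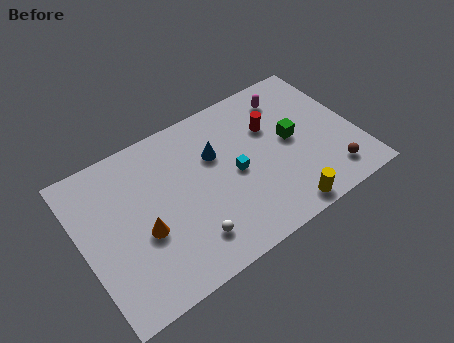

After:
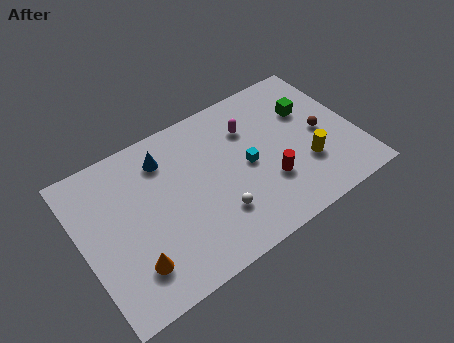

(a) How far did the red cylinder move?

3.2

The red cylinder was near (10.5, 6.0) before and (9.8, 2.9) after, so it travelled √(0.7² + 3.1²) ≈ 3.2 units.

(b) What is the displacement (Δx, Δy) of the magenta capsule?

(-2.3, -0.8)

The magenta capsule started near (11.7, 7.3) and ended near (9.4, 6.5).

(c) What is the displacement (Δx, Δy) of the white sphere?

(1.6, 0.6)

From the two frames, the white sphere sits at roughly (5.3, 1.9) before and (6.9, 2.5) after.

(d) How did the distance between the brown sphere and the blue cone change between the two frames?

+1.6

Before: roughly 7.1 units apart; after: 8.7. That's 1.6 units further apart.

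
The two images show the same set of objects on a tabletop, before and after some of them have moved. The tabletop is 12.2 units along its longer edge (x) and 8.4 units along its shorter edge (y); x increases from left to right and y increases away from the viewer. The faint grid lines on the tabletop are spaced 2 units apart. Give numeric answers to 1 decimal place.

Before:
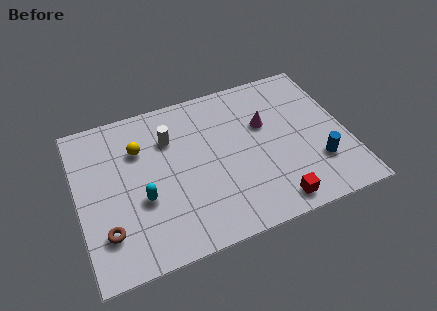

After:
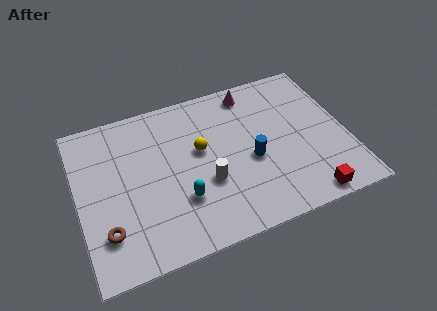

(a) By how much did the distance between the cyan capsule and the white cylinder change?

-1.9

Before: roughly 3.2 units apart; after: 1.3. That's 1.9 units closer together.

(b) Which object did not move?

the brown torus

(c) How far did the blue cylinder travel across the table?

3.1

The blue cylinder moved from about (10.7, 2.4) to (7.8, 3.6), a distance of √(2.9² + 1.2²) ≈ 3.1.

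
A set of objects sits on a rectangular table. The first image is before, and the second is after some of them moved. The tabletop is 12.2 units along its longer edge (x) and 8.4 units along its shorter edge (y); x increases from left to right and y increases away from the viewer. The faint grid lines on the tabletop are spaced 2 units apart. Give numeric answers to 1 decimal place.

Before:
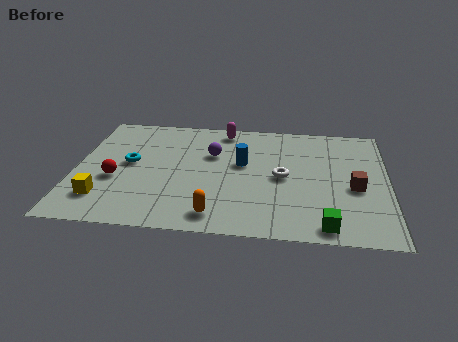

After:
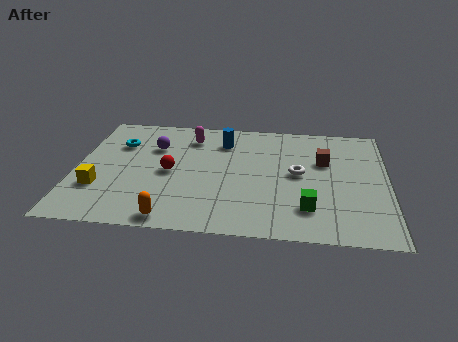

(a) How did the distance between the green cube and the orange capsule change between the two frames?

+1.1

Before: roughly 4.2 units apart; after: 5.3. That's 1.1 units further apart.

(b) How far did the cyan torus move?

1.5

The cyan torus was near (2.1, 4.5) before and (1.6, 5.9) after, so it travelled √(0.5² + 1.4²) ≈ 1.5 units.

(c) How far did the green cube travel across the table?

1.3

The green cube moved from about (9.8, 0.9) to (9.1, 2.0), a distance of √(0.7² + 1.1²) ≈ 1.3.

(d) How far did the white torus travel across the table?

0.7

The white torus moved from about (8.1, 4.1) to (8.7, 4.4), a distance of √(0.6² + 0.3²) ≈ 0.7.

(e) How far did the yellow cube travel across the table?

0.7

The yellow cube was near (1.2, 1.9) before and (1.0, 2.6) after, so it travelled √(0.2² + 0.7²) ≈ 0.7 units.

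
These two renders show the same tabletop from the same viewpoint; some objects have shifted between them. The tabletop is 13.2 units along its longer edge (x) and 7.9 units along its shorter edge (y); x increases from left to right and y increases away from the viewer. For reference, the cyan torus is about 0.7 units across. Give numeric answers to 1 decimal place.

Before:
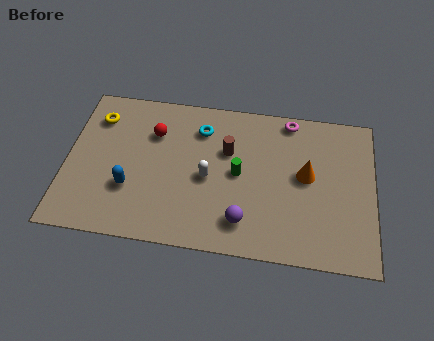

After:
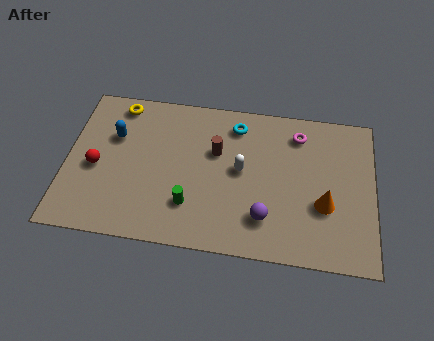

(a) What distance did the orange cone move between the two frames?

1.6

The orange cone was near (10.3, 4.3) before and (11.1, 2.9) after, so it travelled √(0.8² + 1.4²) ≈ 1.6 units.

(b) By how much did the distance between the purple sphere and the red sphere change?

+1.8

The distance was about 5.7 in the first image and 7.5 in the second, so they moved 1.8 units further apart.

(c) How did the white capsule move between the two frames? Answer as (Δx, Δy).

(1.4, 0.6)

The white capsule started near (6.1, 3.6) and ended near (7.5, 4.2).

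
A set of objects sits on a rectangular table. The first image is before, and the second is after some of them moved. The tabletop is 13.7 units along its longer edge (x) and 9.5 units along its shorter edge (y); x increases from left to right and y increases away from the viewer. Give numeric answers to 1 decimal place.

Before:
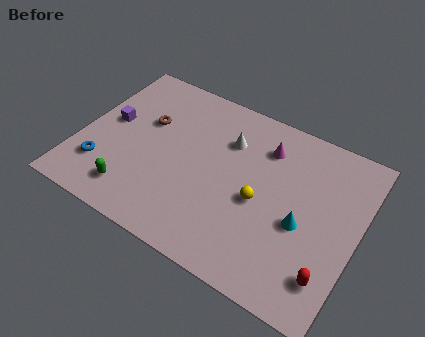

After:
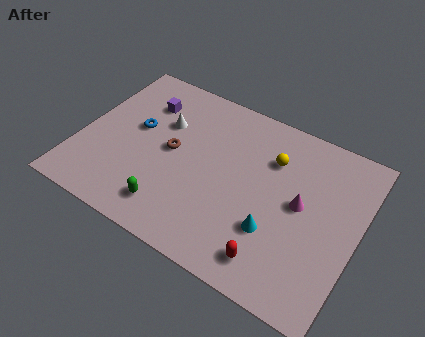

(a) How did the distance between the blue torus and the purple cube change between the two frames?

-1.1

Before: roughly 2.8 units apart; after: 1.7. That's 1.1 units closer together.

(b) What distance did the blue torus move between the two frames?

3.2

From (1.4, 2.4) to (2.6, 5.4), the blue torus covered √(1.2² + 3.0²) ≈ 3.2 units.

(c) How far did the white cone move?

3.2

The white cone moved from about (7.0, 6.8) to (3.8, 6.3), a distance of √(3.2² + 0.5²) ≈ 3.2.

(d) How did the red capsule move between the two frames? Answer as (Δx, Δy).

(-2.6, -0.5)

From the two frames, the red capsule sits at roughly (12.7, 2.0) before and (10.1, 1.5) after.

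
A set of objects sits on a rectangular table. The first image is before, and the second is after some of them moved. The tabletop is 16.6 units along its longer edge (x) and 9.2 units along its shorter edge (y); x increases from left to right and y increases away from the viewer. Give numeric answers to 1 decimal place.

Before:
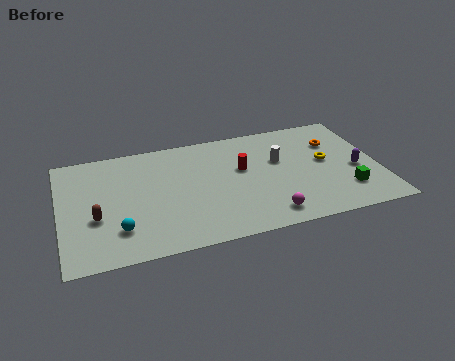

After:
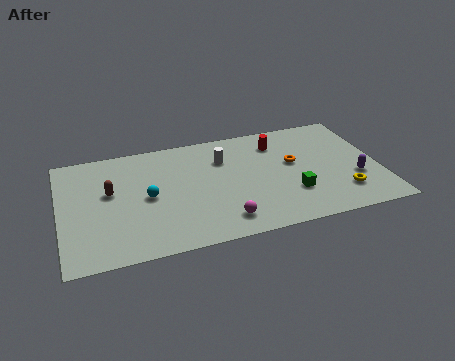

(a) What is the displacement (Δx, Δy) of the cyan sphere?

(1.6, 2.2)

The cyan sphere started near (2.9, 2.3) and ended near (4.5, 4.5).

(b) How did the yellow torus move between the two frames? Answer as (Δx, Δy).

(0.6, -2.8)

From the two frames, the yellow torus sits at roughly (13.9, 5.0) before and (14.5, 2.2) after.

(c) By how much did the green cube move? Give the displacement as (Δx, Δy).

(-2.8, 0.5)

The green cube was at about (14.7, 2.3) and moved to about (11.9, 2.8).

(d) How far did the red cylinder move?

2.6

From (9.5, 5.5) to (11.5, 7.2), the red cylinder covered √(2.0² + 1.7²) ≈ 2.6 units.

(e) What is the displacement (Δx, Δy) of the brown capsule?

(0.8, 1.9)

The brown capsule was at about (1.8, 3.5) and moved to about (2.6, 5.4).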